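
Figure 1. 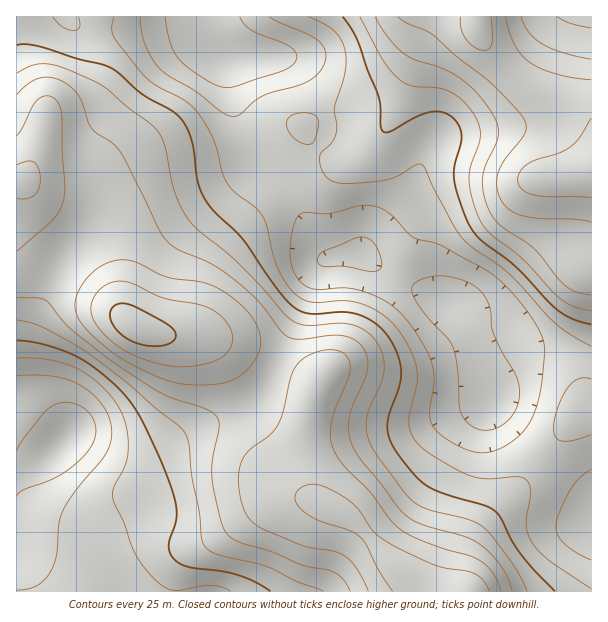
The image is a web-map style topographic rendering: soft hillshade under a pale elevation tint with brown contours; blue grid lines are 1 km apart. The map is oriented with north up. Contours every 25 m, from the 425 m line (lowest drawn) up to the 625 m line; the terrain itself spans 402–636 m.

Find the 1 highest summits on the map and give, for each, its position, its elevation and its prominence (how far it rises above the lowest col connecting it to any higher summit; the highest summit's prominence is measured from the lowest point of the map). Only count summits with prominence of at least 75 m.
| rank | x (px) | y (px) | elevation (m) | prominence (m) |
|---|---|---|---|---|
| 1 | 134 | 326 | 636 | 234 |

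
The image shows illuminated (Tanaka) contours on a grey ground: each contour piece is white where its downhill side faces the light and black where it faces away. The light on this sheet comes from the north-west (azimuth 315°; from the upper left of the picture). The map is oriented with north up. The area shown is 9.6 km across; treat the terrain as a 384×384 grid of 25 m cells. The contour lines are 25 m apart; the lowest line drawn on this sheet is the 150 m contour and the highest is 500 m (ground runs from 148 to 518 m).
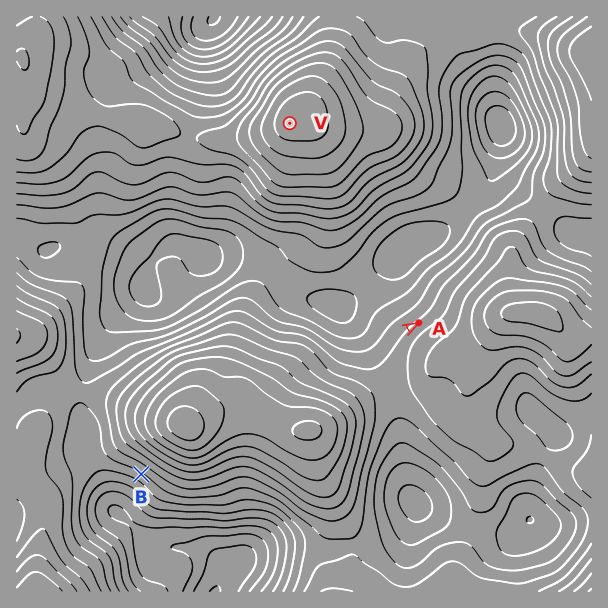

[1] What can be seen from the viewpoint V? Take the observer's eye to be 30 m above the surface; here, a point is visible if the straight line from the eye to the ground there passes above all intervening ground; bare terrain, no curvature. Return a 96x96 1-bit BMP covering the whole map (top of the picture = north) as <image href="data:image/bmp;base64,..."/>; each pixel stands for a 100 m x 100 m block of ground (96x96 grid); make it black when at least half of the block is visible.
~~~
<image width="96" height="96" href="data:image/bmp;base64,Qk2+BAAAAAAAAD4AAAAoAAAAYAAAAGAAAAABAAEAAAAAAIAEAAATCwAAEwsAAAIAAAAAAAAA////AAAAAAD/gAAAAAAAA///////gAAAAAAAA///////AAAAAAAAAf//////AAAAAAAAAf//////AAAAAAAAAP//////AAAAAAAAAP//4H//AAAAAAAAAH//gD//AAAAAAAAAH//AB//AAAAAAAAAD/+AA9/AAAAAAAAAD/8AAc/AAAAAAAAAB/4AAc/AAAAAAAAAA/4AAcfAAAAAAAAAAPwAAcfAAAAAAAAAAH4AAEfAAAAAAAAAAD4AAEfgAAAAAAAAAB4AAE/gAAAAAAAAAAwAD//gAAAAAAAAAAwAD//gAAAAAAAAAAwAH//gAAAAAAAAAA4AH//gAAAAAAAAAAcAP//gAAAAAAAAAAOAP//gAAAAAAAAAAHAP//gAAAAAAAAAAHAAd/wAAAAAAAAAAH/AF/wAAAAAAAAB//8AB/wAAAAAfgAB//4AD/wAAHwB/+AB//AAD/wAA/8D//gD/8AAD/4AH/+f//+H/wAAD/4B///////f/wAAD/8H/////////wAAD////////////4AAB///////////v4AAAH//////////n4AAAD///////////8AAAD///////////8AAAD///////////8AAAH///////////8AAAf///////////+AAD////////////+AAD////////////+AAD////////////+AAD/////////////AAD/////////////gAD/////////////w4D//////////////8D//////////////+D///////////////D///////////////j///////////////z///////////////7///////j/AD///////////8B8AB///////////gAAAA///f//////4AAAAAP/8B//////gAAAAAH/8A/////+AAAAAAD/8Af////+AAAAAAA/+Af////8AAAAAAAf+A////+AAAAAAAAf/A////+AAAAAAAAP/h8f//+BgAAAAAAH//8P//+DgAAAAAAB//8P///HgAAAAAAA//8P///vwAAAAAAAf/8f////wAAAAAAAP/8f/3//wAAAAAAAH/8f/n//wAgAAAAAD/8/////wD/wAAAAD/9/////4D/4AAAAB/9/////4D/4AAAAA/9/////8D/4AAAAAf9//4//+H/wAAAAAf9//4/////wBAAAAf9//9/////wDAAAAf9////////wDgAAAf9////////wDgAAAf9/////+f/gBgAAAf9/////4D/gAgAAA/9/////wB/gAAAAA/8/////wB/AAAAAB/8/////gA+AAAAAB/9/////gAMAAAAAB/9/////AAAAAAAAD/9/////AAAAAAAAD/9////+AAAAAAAAD/9////+AAAAAAAAH//////8AAAAAAAAH//////4AAAAAAAAf//////4AAAAAAAB//9////4AAAAAAAP//8////wAAAAAAAf//8////4AAAAAAAf//8f///4AAAAAAA///8f///4AAAAAAA///8="/>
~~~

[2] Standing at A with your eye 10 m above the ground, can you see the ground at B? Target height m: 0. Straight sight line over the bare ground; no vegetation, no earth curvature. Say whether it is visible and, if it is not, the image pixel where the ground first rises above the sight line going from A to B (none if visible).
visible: false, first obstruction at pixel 337 367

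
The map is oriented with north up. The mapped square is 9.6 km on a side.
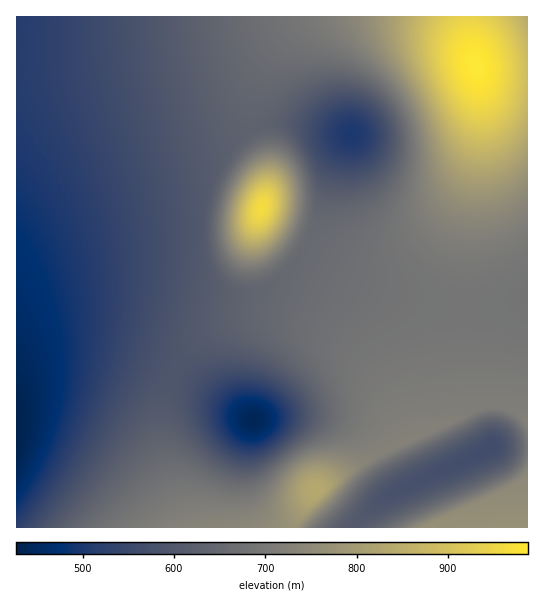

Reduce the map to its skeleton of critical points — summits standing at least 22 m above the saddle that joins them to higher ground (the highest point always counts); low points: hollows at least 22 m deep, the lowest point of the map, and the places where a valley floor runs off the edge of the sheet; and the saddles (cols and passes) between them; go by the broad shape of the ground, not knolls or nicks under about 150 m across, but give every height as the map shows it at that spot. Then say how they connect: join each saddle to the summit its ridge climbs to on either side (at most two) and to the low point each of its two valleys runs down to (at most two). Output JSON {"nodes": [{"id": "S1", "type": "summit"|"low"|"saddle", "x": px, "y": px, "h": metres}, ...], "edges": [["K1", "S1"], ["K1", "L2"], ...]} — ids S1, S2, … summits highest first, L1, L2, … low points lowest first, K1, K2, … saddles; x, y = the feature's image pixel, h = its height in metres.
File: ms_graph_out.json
{"nodes": [
{"id": "S1", "type": "summit", "x": 475, "y": 66, "h": 988},
{"id": "S2", "type": "summit", "x": 261, "y": 209, "h": 964},
{"id": "S3", "type": "summit", "x": 315, "y": 490, "h": 836},
{"id": "S4", "type": "summit", "x": 517, "y": 527, "h": 771},
{"id": "L1", "type": "low", "x": 17, "y": 431, "h": 427},
{"id": "L2", "type": "low", "x": 253, "y": 421, "h": 438},
{"id": "L3", "type": "low", "x": 351, "y": 134, "h": 501},
{"id": "L4", "type": "low", "x": 491, "y": 447, "h": 563},
{"id": "L5", "type": "low", "x": 527, "y": 17, "h": 838},
{"id": "K1", "type": "saddle", "x": 527, "y": 74, "h": 887},
{"id": "K2", "type": "saddle", "x": 391, "y": 449, "h": 726},
{"id": "K3", "type": "saddle", "x": 493, "y": 405, "h": 715},
{"id": "K4", "type": "saddle", "x": 527, "y": 446, "h": 691},
{"id": "K5", "type": "saddle", "x": 466, "y": 307, "h": 690},
{"id": "K6", "type": "saddle", "x": 305, "y": 245, "h": 655},
{"id": "K7", "type": "saddle", "x": 251, "y": 127, "h": 633},
{"id": "K8", "type": "saddle", "x": 174, "y": 373, "h": 592}],
"edges": [["K1", "S1"], ["K1", "L1"], ["K1", "L5"], ["K2", "S3"], ["K2", "L2"], ["K2", "L4"], ["K3", "S3"], ["K3", "L1"], ["K3", "L4"], ["K4", "S3"], ["K4", "S4"], ["K4", "L4"], ["K5", "S1"], ["K5", "S3"], ["K5", "L1"], ["K6", "S1"], ["K6", "S2"], ["K6", "L1"], ["K6", "L3"], ["K7", "S1"], ["K7", "S2"], ["K7", "L1"], ["K7", "L3"], ["K8", "S3"], ["K8", "L1"], ["K8", "L2"]]}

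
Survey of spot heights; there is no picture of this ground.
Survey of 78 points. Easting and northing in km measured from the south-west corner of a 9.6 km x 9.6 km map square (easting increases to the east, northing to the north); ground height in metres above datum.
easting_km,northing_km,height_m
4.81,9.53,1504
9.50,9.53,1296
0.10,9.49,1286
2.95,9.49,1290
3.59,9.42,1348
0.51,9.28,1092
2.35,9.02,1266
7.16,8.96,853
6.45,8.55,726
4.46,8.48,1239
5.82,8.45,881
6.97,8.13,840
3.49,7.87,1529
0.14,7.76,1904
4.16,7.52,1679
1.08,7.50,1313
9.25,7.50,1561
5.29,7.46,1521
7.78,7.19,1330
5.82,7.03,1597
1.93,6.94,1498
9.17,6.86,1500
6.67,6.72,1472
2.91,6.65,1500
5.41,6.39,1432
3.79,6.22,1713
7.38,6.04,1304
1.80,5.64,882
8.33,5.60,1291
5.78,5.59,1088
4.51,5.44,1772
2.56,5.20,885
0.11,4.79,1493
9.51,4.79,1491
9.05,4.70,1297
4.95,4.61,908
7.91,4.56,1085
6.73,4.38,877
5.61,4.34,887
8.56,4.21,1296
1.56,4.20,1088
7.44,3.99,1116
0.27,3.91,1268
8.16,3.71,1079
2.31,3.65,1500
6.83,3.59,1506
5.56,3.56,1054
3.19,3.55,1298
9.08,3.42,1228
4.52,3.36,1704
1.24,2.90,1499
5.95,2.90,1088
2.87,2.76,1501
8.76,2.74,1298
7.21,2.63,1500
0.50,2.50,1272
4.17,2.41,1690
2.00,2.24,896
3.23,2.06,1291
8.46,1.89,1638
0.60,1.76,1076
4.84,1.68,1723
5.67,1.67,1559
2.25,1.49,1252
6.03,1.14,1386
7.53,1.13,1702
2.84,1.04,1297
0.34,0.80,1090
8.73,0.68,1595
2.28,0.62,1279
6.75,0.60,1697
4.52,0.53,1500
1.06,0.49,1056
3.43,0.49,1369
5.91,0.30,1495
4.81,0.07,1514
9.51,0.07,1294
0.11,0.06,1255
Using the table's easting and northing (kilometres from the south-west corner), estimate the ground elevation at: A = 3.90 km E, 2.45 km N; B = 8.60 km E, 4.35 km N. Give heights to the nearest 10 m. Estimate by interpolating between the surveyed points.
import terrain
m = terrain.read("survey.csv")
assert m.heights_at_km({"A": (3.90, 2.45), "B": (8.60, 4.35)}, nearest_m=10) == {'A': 1610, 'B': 1300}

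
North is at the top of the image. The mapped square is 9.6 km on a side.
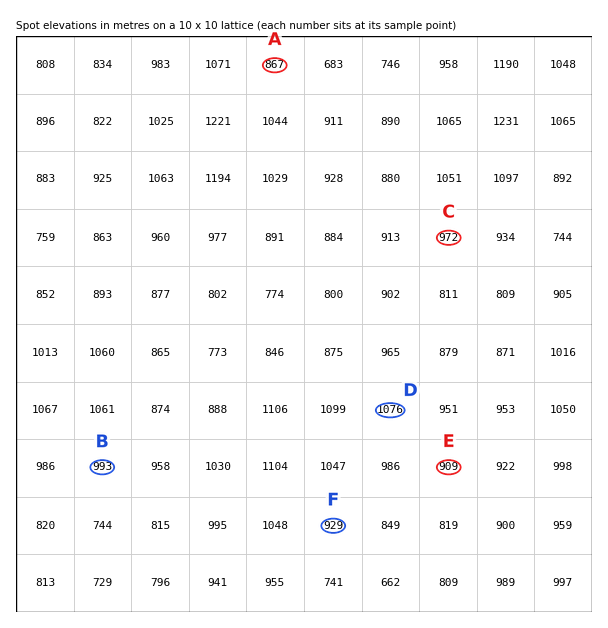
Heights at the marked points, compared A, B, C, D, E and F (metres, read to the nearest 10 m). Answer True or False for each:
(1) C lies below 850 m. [False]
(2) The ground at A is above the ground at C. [False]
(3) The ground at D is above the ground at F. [True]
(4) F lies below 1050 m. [True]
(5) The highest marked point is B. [False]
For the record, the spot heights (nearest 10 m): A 870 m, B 990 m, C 970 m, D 1080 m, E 910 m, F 930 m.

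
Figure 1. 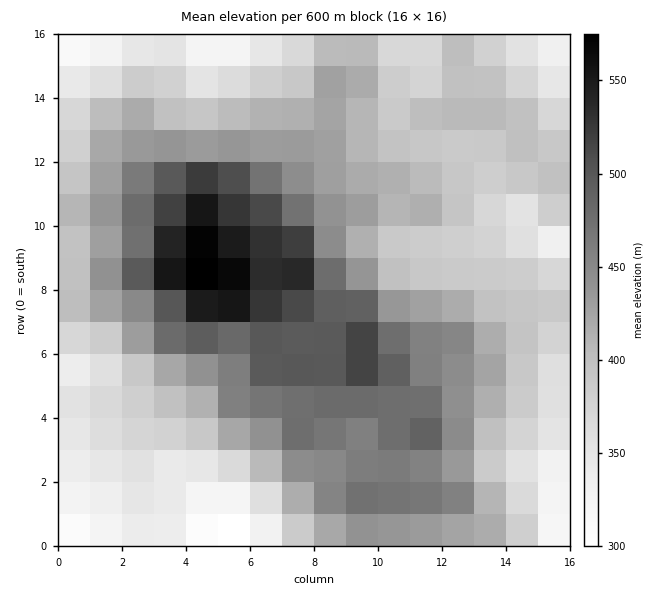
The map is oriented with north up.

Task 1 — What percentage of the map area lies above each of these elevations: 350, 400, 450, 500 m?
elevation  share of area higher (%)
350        87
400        55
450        28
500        10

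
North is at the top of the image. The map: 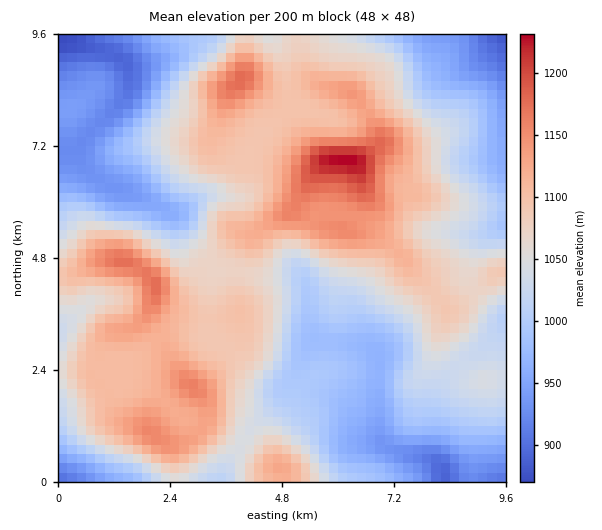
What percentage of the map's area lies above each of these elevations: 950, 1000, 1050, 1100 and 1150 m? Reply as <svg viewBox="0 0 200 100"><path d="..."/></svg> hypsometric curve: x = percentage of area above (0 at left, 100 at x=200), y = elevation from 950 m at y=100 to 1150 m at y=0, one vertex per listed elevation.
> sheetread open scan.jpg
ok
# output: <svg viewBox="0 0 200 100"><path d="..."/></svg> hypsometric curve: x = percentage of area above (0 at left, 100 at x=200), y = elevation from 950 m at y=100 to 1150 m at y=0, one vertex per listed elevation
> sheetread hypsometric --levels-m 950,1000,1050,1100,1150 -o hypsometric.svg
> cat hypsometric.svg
<svg viewBox="0 0 200 100"><path d="M178 100l-34-25-39-25-52-25-41-25"/></svg>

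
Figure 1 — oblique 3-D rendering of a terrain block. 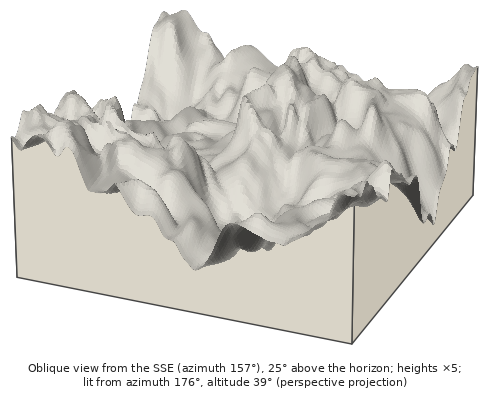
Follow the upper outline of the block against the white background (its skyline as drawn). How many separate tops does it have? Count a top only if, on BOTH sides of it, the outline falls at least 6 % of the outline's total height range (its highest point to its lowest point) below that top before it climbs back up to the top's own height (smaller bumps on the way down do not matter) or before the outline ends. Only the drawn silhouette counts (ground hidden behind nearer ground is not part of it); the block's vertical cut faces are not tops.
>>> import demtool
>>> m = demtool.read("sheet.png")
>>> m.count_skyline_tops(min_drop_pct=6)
6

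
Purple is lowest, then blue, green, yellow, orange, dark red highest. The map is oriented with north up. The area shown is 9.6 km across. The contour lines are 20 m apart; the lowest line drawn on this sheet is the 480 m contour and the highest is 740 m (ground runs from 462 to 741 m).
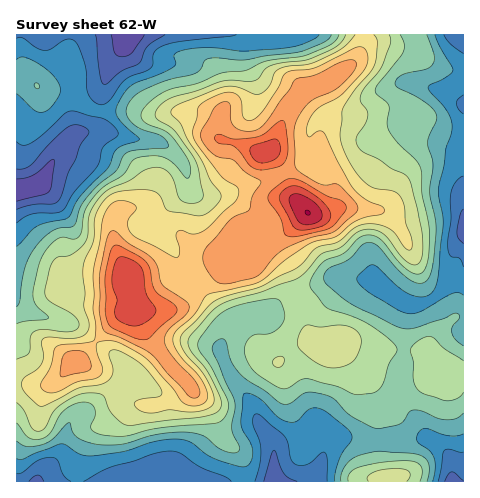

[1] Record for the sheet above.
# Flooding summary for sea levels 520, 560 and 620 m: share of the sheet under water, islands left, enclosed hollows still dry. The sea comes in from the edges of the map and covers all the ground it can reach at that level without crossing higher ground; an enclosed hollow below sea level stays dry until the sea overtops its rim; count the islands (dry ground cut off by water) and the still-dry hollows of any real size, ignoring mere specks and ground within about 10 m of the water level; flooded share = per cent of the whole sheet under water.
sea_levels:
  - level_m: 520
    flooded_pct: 10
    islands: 0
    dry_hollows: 0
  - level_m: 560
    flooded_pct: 34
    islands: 0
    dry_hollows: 0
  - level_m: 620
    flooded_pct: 72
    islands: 0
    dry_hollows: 0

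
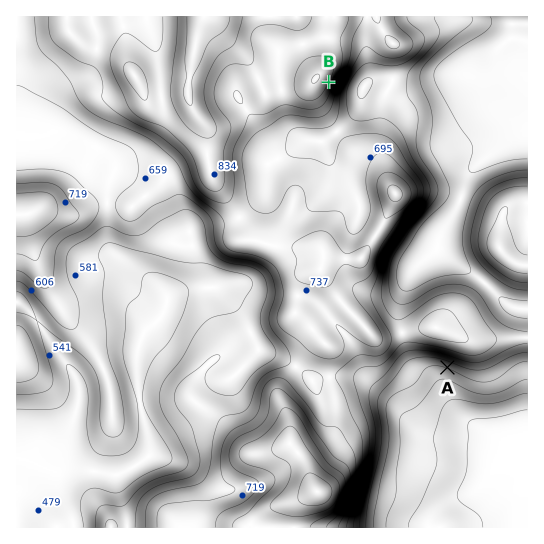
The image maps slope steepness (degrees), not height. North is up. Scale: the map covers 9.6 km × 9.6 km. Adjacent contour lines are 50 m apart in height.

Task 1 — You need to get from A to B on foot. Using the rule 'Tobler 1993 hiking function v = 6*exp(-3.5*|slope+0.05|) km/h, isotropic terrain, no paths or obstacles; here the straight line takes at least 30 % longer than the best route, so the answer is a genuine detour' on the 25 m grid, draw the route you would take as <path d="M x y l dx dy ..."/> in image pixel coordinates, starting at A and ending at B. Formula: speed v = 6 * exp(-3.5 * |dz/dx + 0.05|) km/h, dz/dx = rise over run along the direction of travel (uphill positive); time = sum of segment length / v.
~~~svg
<path d="M447 367l-9-9-27-13-8-8-4-8-10-11-12-24 0-56-3-5 0-24-19-38-10-10-7-14 0-10-9-19 0-36"/>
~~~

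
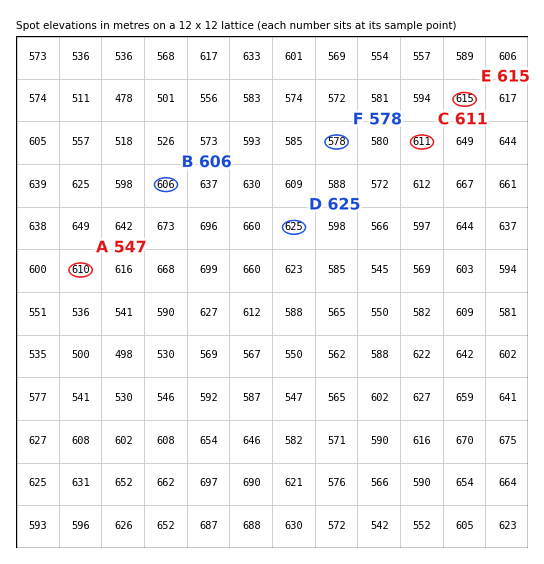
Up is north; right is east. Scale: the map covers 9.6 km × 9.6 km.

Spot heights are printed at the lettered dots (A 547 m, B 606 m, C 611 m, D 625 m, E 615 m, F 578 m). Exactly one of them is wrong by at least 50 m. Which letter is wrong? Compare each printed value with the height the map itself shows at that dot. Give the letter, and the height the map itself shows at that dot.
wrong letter A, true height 610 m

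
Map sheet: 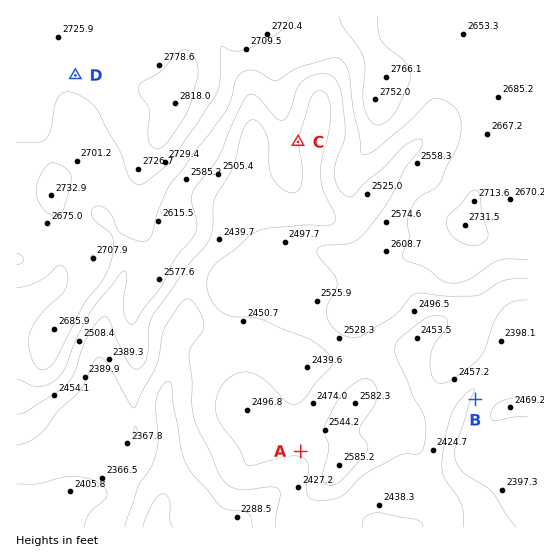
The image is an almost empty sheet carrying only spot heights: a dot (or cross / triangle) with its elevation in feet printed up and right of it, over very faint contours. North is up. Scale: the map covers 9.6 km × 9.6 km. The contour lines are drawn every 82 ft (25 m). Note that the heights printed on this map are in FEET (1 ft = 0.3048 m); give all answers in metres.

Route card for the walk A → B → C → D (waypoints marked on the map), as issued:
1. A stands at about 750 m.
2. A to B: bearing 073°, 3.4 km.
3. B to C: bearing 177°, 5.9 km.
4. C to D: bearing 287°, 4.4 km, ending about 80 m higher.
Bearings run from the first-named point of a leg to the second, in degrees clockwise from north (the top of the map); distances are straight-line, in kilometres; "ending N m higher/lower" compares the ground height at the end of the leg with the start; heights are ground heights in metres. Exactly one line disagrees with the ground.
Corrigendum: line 3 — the bearing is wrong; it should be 325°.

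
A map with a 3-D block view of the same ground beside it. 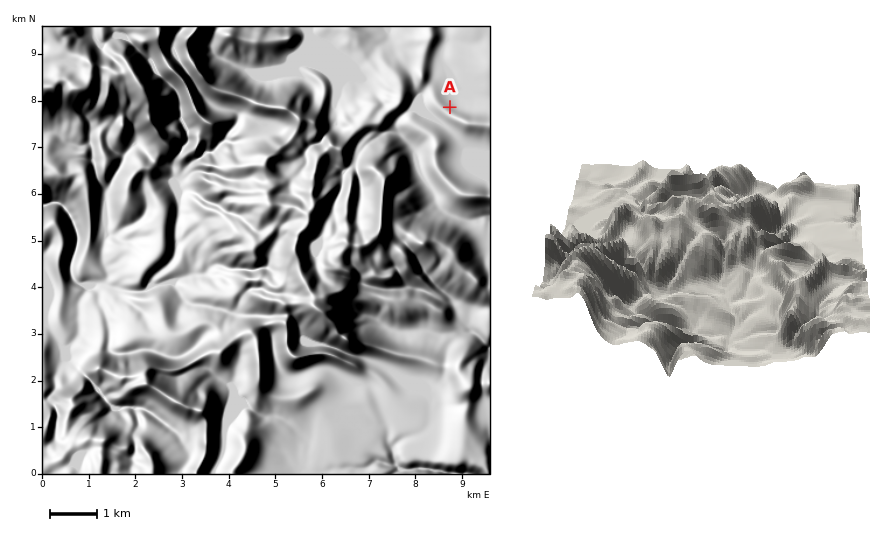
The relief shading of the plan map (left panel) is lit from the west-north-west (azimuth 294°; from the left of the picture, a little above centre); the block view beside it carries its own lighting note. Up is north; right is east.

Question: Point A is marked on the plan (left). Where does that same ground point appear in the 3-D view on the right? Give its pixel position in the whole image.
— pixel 629 178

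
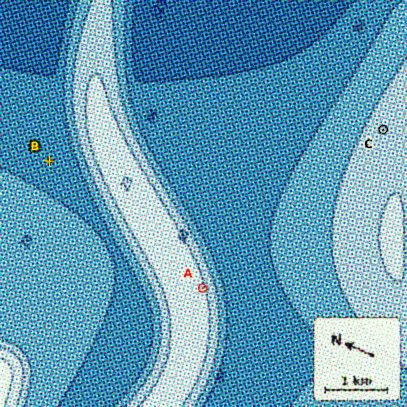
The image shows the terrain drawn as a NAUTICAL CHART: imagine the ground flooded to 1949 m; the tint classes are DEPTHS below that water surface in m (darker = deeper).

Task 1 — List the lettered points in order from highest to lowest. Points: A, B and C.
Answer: A C B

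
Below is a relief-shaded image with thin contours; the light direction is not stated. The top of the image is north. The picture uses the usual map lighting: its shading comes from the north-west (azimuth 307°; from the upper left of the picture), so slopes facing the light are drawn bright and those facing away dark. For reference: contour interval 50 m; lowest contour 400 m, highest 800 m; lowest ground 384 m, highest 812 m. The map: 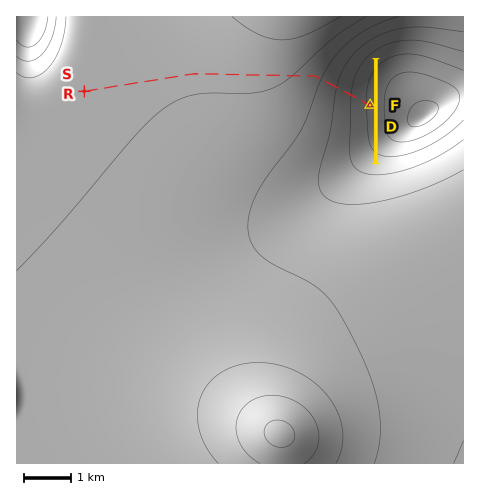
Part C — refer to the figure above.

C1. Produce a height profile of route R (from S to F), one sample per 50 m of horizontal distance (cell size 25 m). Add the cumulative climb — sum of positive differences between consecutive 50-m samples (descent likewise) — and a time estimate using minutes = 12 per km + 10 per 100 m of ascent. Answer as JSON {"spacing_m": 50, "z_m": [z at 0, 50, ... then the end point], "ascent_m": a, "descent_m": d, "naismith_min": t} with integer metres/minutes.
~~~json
{"spacing_m": 50, "z_m": [716, 715, 715, 715, 714, 714, 714, 713, 713, 713, 712, 712, 712, 711, 711, 711, 710, 710, 710, 709, 709, 709, 709, 708, 708, 708, 708, 707, 707, 707, 707, 707, 706, 706, 706, 706, 706, 706, 706, 706, 706, 706, 706, 706, 706, 706, 706, 706, 706, 706, 706, 706, 707, 707, 707, 707, 707, 708, 708, 708, 708, 709, 709, 709, 709, 710, 710, 710, 711, 711, 711, 711, 712, 712, 712, 712, 712, 712, 712, 712, 711, 711, 710, 709, 709, 708, 706, 705, 703, 702, 700, 697, 695, 692, 689, 686, 682, 678, 674, 669, 664, 659, 653, 647, 640, 634, 627, 621, 614, 607, 600, 593, 585, 578, 571, 564, 557, 550, 543, 536, 529, 522, 516, 509, 503, 496, 490, 489], "ascent_m": 6, "descent_m": 233, "naismith_min": 76}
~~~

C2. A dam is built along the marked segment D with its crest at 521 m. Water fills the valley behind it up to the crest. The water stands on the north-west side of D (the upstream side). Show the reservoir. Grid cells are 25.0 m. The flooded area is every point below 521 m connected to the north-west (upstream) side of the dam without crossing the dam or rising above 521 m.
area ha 54.1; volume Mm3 9.98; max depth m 43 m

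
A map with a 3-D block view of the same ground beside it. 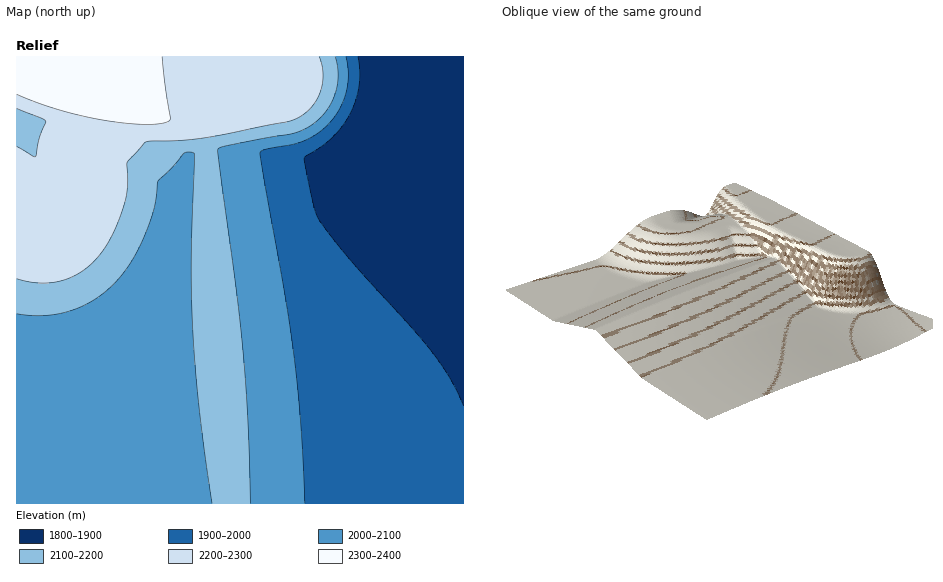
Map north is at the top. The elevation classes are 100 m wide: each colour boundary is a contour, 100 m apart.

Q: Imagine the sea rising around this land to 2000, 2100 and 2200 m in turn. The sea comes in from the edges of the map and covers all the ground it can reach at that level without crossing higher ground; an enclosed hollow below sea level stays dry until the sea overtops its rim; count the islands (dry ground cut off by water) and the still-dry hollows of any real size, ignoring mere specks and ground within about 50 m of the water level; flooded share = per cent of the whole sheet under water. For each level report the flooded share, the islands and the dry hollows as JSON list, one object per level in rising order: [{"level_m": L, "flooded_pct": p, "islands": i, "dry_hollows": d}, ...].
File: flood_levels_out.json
[{"level_m": 2000, "flooded_pct": 37, "islands": 0, "dry_hollows": 0}, {"level_m": 2100, "flooded_pct": 69, "islands": 0, "dry_hollows": 0}, {"level_m": 2200, "flooded_pct": 82, "islands": 0, "dry_hollows": 0}]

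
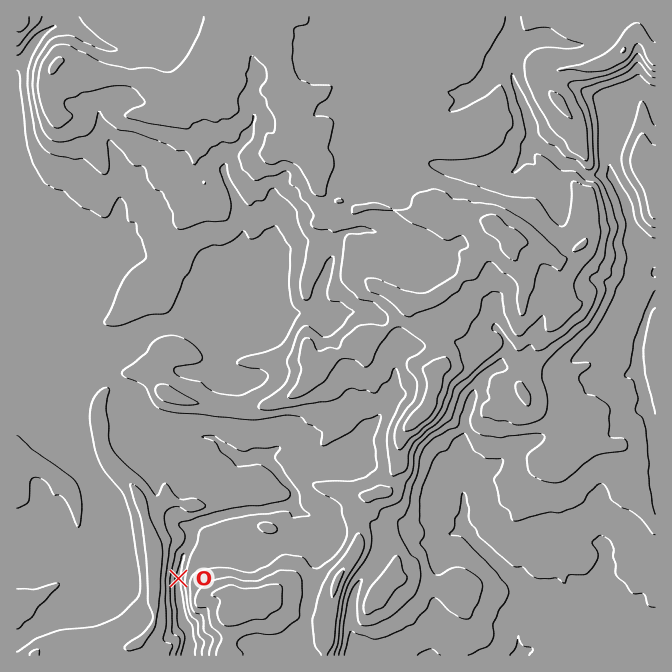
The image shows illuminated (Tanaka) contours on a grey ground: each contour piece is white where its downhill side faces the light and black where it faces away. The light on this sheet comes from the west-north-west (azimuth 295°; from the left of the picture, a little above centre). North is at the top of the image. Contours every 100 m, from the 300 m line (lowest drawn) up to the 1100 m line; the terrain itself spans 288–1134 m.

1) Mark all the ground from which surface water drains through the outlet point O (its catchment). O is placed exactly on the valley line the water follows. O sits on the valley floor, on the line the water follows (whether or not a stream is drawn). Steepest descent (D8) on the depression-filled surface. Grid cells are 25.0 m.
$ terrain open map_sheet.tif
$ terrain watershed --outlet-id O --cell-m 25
12.954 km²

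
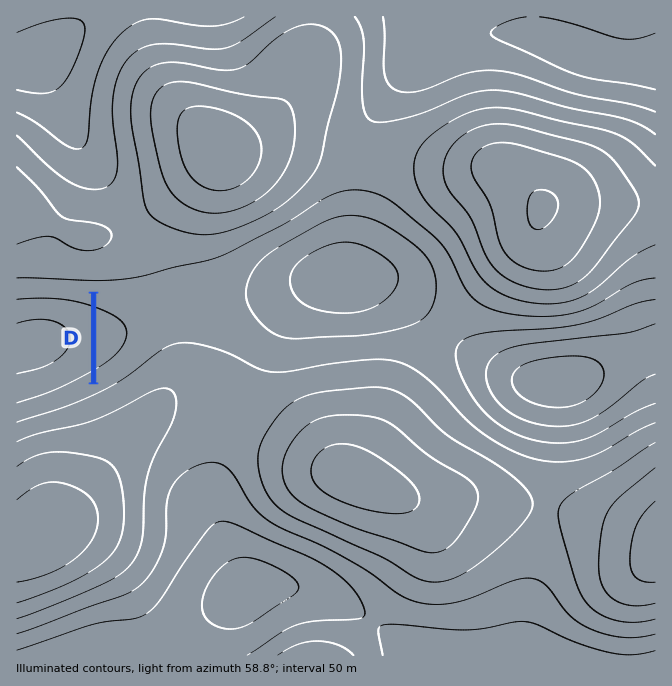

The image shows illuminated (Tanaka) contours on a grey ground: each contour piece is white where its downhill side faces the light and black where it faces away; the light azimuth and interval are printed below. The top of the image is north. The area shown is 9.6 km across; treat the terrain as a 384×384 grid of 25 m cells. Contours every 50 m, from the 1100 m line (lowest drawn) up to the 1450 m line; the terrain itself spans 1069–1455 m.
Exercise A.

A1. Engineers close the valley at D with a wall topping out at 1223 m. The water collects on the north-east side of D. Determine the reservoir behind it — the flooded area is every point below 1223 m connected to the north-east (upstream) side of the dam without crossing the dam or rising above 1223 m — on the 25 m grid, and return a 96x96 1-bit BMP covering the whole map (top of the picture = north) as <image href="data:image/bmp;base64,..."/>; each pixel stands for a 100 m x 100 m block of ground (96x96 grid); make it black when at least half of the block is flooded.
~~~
<image width="96" height="96" href="data:image/bmp;base64,Qk2+BAAAAAAAAD4AAAAoAAAAYAAAAGAAAAABAAEAAAAAAIAEAAATCwAAEwsAAAIAAAAAAAAA////AAAAAAAAAAAAAAAAAAAAAAAAAAAAAAAAAAAAAAAAAAAAAAAAAAAAAAAAAAAAAAAAAAAAAAAAAAAAAAAAAAAAAAAAAAAAAAAAAAAAAAAAAAAAAAAAAAAAAAAAAAAAAAAAAAAAAAAAAAAAAAAAAAAAAAAAAAAAAAAAAAAAAAAAAAAAAAAAAAAAAAAAAAAAAAAAAAAAAAAAAAAAAAAAAAAAAAAAAAAAAAAAAAAAAAAAAAAAAAAAAAAAAAAAAAAAAAAAAAAAAAAAAAAAAAAAAAAAAAAAAAAAAAAAAAAAAAAAAAAAAAAAAAAAAAAAAAAAAAAAAAAAAAAAAAAAAAAAAAAAAAAAAAAAAAAAAAAAAAAAAAAAAAAAAAAAAAAAAAAAAAAAAAAAAAAAAAAAAAAAAAAAAAAAAAAAAAAAAAAAAAAAAAAAAAAAAAAAAAAAAAAAAAAAAAAAAAAAAAAAAAAAAAAAAAAAAAAAAAAAAAAAAAAAAAAAAAAAAAAAAAAAAAAAAAAAAAAAAAAAAAAAAAAAAAAAAAAAAAAAAAAAAAAAAAAAAAAAAAAAAAAAAAAAAAAAAAAAAAAAAAAAAAAAAAAAAAAAAAAAAAAAAAAAAAAAAAAAAAAAAAAAAAAAAAAAAAAAAAAAAAAAAAAAAAAAAAAAAAAAAAAACAAAAAAAAAAAAAAADAAAAAAAAAAAAAAADwAAAAAAAAAAAAAAD4AAAAAAAAAAAAAAD8AAAAAAAAAAAAAAD+AAAAAAAAAAAAAAD/AAAAAAAAAAAAAAD/AAAAAAAAAAAAAAD/gAAAAAAAAAAAAAD/gAAAAAAAAAAAAAD/gAAAAAAAAAAAAAD/AAAAAAAAAAAAAAD4AAAAAAAAAAAAAAAAAAAAAAAAAAAAAAAAAAAAAAAAAAAAAAAAAAAAAAAAAAAAAAAAAAAAAAAAAAAAAAAAAAAAAAAAAAAAAAAAAAAAAAAAAAAAAAAAAAAAAAAAAAAAAAAAAAAAAAAAAAAAAAAAAAAAAAAAAAAAAAAAAAAAAAAAAAAAAAAAAAAAAAAAAAAAAAAAAAAAAAAAAAAAAAAAAAAAAAAAAAAAAAAAAAAAAAAAAAAAAAAAAAAAAAAAAAAAAAAAAAAAAAAAAAAAAAAAAAAAAAAAAAAAAAAAAAAAAAAAAAAAAAAAAAAAAAAAAAAAAAAAAAAAAAAAAAAAAAAAAAAAAAAAAAAAAAAAAAAAAAAAAAAAAAAAAAAAAAAAAAAAAAAAAAAAAAAAAAAAAAAAAAAAAAAAAAAAAAAAAAAAAAAAAAAAAAAAAAAAAAAAAAAAAAAAAAAAAAAAAAAAAAAAAAAAAAAAAAAAAAAAAAAAAAAAAAAAAAAAAAAAAAAAAAAAAAAAAAAAAAAAAAAAAAAAAAAAAAAAAAAAAAAAAAAAAAAAAAAAAAAAAAAAAAAAAAAAAAAAAAAAAAAAAAAAAAAAAAAAAAAAAAAAAAAAAAAAAAAAAAAAAAAAAAAAAAAAAAAAAAAAAAAAAAAAAAAAAAAAAAAAAAAAAAAAAAAAAAAAAAAAAAAAA="/>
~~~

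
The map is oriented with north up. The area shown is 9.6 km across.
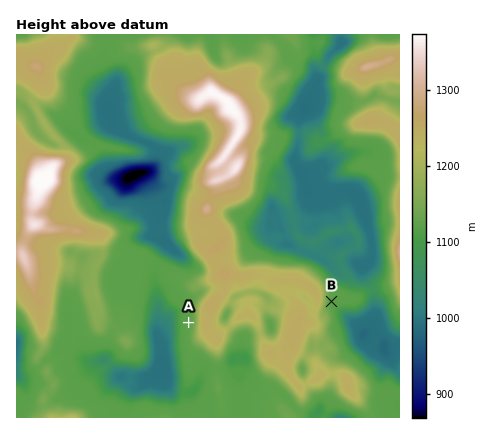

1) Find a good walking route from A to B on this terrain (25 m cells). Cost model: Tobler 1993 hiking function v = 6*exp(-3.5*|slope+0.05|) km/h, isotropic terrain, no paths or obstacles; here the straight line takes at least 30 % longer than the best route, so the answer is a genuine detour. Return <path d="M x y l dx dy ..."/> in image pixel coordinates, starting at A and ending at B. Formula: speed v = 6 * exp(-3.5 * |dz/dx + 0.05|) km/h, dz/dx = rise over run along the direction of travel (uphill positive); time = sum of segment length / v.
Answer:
<path d="M188 322l4-2 6-14 6-6 4-4 26-12 10 0 24-12 2-2 30 0 18 10 6 4 8 18"/>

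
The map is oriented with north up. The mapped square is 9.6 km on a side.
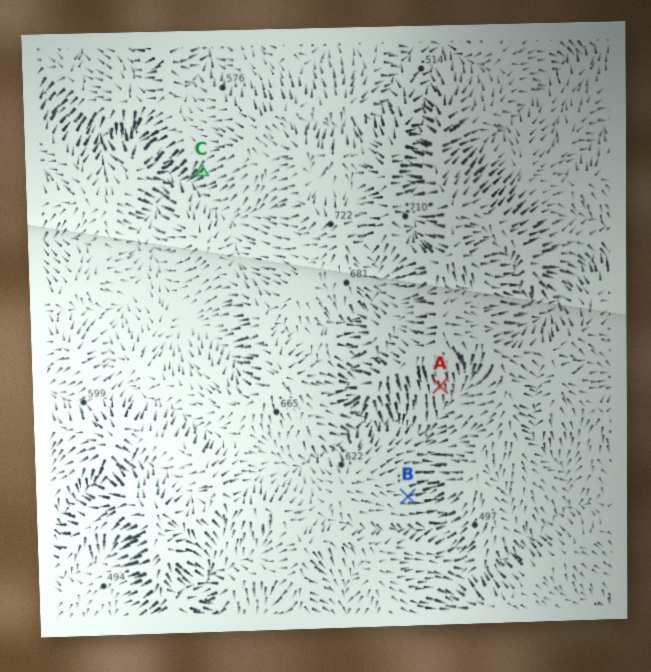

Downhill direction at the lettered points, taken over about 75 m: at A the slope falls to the S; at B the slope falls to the E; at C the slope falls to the SW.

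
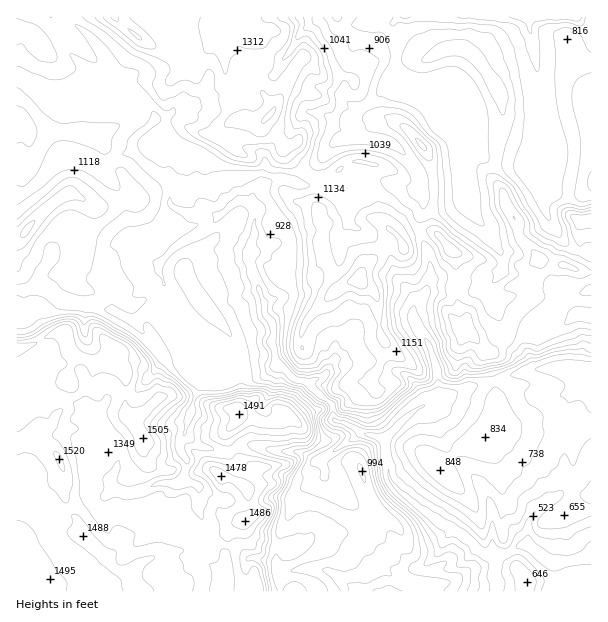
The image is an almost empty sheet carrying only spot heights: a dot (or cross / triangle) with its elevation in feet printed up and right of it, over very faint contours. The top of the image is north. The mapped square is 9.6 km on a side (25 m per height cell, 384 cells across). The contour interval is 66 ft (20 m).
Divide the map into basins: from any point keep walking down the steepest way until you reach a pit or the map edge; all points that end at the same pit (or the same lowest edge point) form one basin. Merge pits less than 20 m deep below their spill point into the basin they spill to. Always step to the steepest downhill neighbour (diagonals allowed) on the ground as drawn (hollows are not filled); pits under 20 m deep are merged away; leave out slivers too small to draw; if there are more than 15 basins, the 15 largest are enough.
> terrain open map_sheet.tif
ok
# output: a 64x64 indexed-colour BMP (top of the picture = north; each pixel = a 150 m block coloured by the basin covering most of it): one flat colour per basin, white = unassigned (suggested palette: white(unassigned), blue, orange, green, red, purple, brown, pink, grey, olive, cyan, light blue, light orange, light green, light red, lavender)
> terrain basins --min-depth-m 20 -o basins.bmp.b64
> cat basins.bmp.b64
<image width="64" height="64" href="data:image/bmp;base64,Qk12CAAAAAAAAHYAAAAoAAAAQAAAAEAAAAABAAQAAAAAAAAIAAATCwAAEwsAABAAAAAAAAAA////ALR3HwAOf/8ALKAsACgn1gC9Z5QAS1aMAMJ34wB/f38AIr28AM++FwDox64AeLv/AIrfmACWmP8A1bDFABEREREREREREREREzMzMzMzMzMzMzMRERERERERERERERERERERERERERETMzMzMzMzMzMzERERERERERERERERERERERERERERERMzMzMzMzMzMzEREREREREREREREREREREREREREREREzMzMzMzMzMzERERERERERERERERERERERERERERERETMzMzMzMzMzEREREREREREREREREREREREREREREREREzMxERMzMzERERERERERERERERERERERERERERERERETMRERETMxERERERERERERERERERERERERERERERERERMRERERERERERERERERERERERERERERERERERERERERERERERERERERERERERERERERERERERERERERERERERERERERERERERERERERERERERERERERERERERERERERERERERERERERERERERERERERERERERERERERERERERERERERERERERERERERERERERERERERERERERERERERERERERERERERERERERERERERERERERERERERERERERERERERERERERERERERERERERERERERERERERERERERERERERERERERERERERERERERERERERERERERERERERERERERERERERERERERERERERERERERERERERERERERERERERERERERERERERERERERERERERERERERERERERERERERERERERERERERERERERERERERERERERERERERERERERERERERERERERERERERERERERERERERERERERERERERERERERERERERERERERERERERERERERERERERERERERERERERERERERERERERERERERERERERERERERERERERERERERERERERERERERERERERERERERERERERERERERERERERERERERERERERERERERERERERERERERERERERERERERERERERERERERERERERERERERERERERERERERERERERERERERERERERERERERERERERERERERERERERERERERERERERERERERERERERERERERERERERERERERERERERERERERERERERERERERERERERERERERERERERERERERERERERERERERERERERERIhERERERERERERERERERERERERERERERERERERERERIiERERERERERERERERERERERERERERERERERERERERIiIhEREREREREREREREREREREREREREREREREREREREiIiEREREREREREREREREREREREREREREREREREREREiIiIhERERERERERERERERERERERERERERERERERERESIiIiIRERERERERERERERERERERERERERERERERERERIiIiIhEREREREREREREREREREREREREREREREREREREiIiIiERERERERERERERERERERERERERERERERERERESIiIiIhERERERERERERERERERERERERERERERERERERIiIiIiESIiEREREREREREREREREREREREREREREREREiIiIiIiIiIREREREREREREREREREREREREREREREREiIiIiIiIiIhERERERERERERERERERERERERERESIREiIiIiIiIiIiERERERERERERERERERERERERERESIiIiIiIiIiIiIiIRERERERERERERERERERERERERESIiIiIiIiIiIiIiRBERERERERERERERERERERERERERIiIiIiIiIiIiIiREEREREREREREREREREREREREREREiIiIiIiIiIiIiJEQREREREREREREREREREREREREREiIiIiIiIiIiIiIkRBERERERERERERERERERERERERESIiIiIiIiIiIiIiJEERERERERERERERERERERESIhERIiIiIiIiIiIiIiIkQRERERERERERERERERERESIiIhEiIiIiIiIiIiIiIiRBERERERERERERERERERESIiIiIiIiIiIiIiIiIiIiJEERERERERERERERERERERIiIiIiIiIiIiIiIiIiIiIkQRERERERERERERERERERIiIiIiIiIiIiIiIiIiIiIiRBERERERERERERERERERIiIiIiIiIiIiIiIiIiIiIiJEEREREREREREREREREREiIiIiIiIiIiIiIiIiIiIiJEQRERERERERERERERERERIiIiIiIiIiIiIiIiIiIiIkRBERERERERERERERERERIiIiIiIiIiIiIiIiIiIiIiREERERERERERERERERERIiIiIiIiIiIiIiIiIiIiIiJEQREREREREREREREREREiIiIiIiIiIiIiIiIiIiIiIkRBEREREREREREREREREiIiIiIiIiIiIiIiIiIiIiIiREEREREREREREREREREiIiIiIiIiIiIiIiIiIiIiIiIkQREREREREREREREREiIiIiIiIiIiIiIiIiIiIiIiIiIhEREREREREREREREiIiIiIiIiIiIiIiIiIiIiIiIiIiERERERERERERERESIiIiIiIiIiIiIiIiIiIiIiIiIiIRERERERERERERERIiIiIiIiIiIiIiIiIiIiIiIiIiIhEREREREREREREREiIiIiIiIiIiIiIiIiIiIiIiIiIi"/>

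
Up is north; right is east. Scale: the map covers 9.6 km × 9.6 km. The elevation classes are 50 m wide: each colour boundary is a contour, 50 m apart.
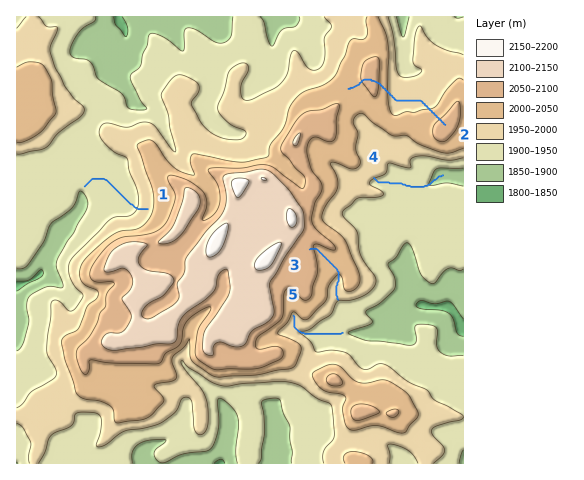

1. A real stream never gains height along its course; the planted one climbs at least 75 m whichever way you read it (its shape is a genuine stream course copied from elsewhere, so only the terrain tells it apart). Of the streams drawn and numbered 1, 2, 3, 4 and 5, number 2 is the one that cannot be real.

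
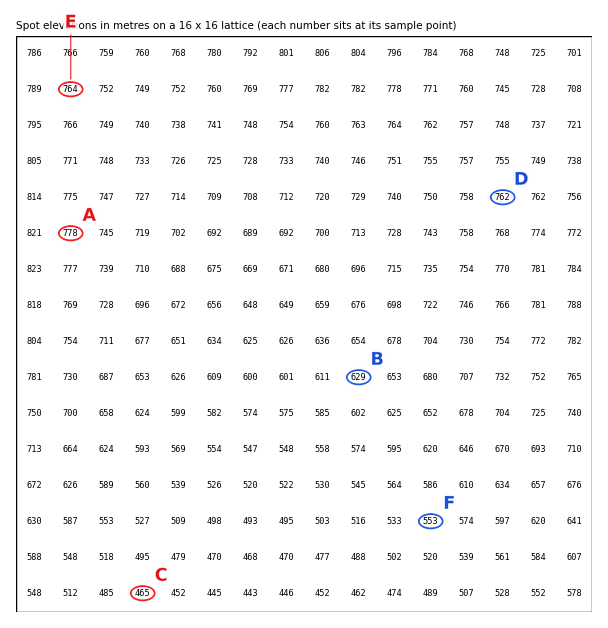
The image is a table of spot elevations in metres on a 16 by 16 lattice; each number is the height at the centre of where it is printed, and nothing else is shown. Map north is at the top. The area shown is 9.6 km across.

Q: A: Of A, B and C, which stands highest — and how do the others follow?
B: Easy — A B C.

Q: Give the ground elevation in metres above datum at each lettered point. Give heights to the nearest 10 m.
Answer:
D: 760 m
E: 760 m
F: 550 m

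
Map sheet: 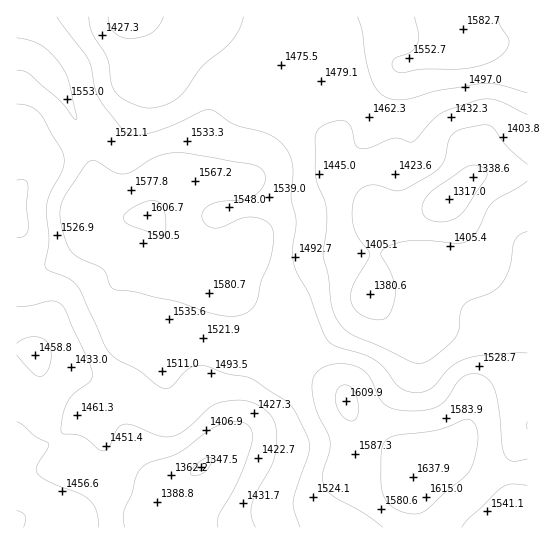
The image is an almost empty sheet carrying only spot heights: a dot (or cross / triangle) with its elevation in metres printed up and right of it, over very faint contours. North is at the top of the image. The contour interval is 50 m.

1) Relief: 1320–1640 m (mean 1490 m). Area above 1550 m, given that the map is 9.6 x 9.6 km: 19.6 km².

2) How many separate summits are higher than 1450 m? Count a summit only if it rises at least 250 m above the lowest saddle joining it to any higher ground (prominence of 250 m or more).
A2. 1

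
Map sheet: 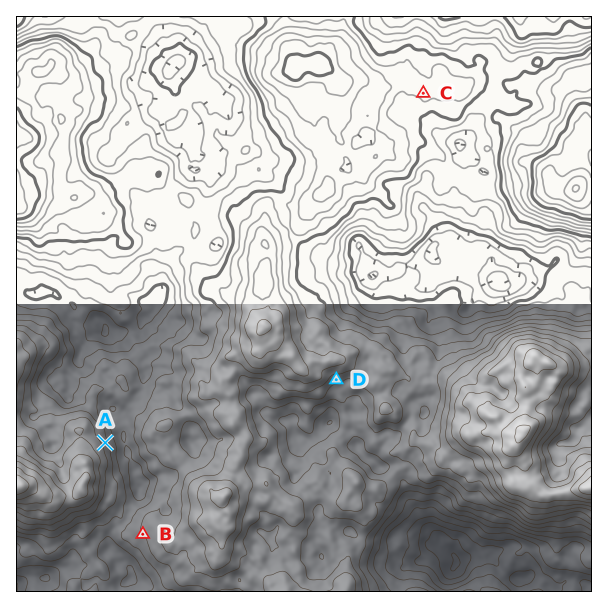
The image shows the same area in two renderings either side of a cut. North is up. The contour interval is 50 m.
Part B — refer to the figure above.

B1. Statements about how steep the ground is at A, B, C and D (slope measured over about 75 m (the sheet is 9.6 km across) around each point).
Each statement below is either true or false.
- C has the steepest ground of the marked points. false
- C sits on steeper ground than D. false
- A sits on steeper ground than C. true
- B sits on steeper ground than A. false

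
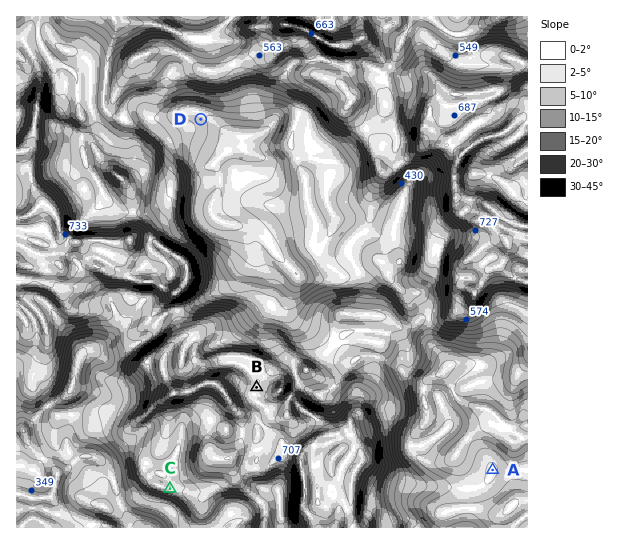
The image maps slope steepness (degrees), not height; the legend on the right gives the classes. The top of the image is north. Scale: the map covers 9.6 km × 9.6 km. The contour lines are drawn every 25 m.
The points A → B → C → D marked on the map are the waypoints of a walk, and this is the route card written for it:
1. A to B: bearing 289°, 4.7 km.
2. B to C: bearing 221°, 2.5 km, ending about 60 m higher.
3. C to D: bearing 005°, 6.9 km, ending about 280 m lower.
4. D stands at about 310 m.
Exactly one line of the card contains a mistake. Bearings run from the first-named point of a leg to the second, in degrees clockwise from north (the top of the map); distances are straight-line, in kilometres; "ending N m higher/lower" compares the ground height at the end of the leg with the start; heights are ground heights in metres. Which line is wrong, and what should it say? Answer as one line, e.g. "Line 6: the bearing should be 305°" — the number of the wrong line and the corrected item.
Line 2: it should read "ending about 60 m lower".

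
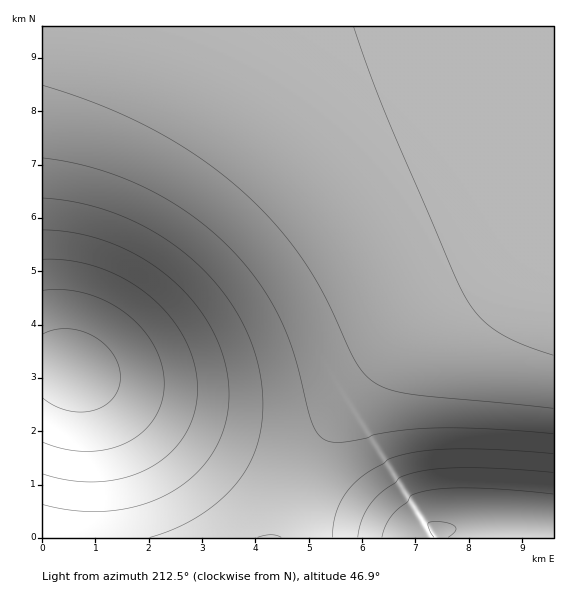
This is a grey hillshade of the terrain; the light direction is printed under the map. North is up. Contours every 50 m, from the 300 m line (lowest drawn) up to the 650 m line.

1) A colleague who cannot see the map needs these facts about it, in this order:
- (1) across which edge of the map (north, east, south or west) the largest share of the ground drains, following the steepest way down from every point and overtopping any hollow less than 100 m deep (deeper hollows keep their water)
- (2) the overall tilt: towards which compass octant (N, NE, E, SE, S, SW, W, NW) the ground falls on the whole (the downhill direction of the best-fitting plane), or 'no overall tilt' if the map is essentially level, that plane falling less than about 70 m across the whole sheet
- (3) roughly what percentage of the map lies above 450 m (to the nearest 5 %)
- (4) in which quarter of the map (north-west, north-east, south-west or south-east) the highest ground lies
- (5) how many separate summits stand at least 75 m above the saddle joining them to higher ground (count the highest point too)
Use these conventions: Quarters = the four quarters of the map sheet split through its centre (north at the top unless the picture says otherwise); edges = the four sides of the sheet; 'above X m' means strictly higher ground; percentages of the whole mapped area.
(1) Drainage is mainly to the east: more ground falls towards that edge than towards any other.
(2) The general tilt is down to the north-east (the land rises towards the south-west).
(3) Ground above 450 m makes up about 30 % of the sheet.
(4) The highest point lies in the south-west quarter of the map.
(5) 2 summits rise at least 75 m above their surroundings.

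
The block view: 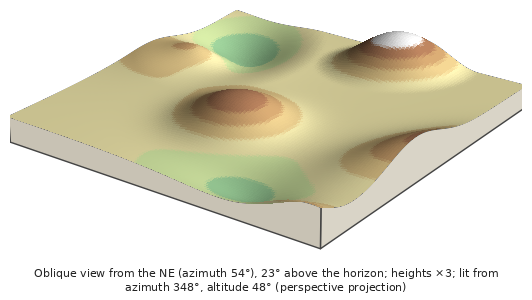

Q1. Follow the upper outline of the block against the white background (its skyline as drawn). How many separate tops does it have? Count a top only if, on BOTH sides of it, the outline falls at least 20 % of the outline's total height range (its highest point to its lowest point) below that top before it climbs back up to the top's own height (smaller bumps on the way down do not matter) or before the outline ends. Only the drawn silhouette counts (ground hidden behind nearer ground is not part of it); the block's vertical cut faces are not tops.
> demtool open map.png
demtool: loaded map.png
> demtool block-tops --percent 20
1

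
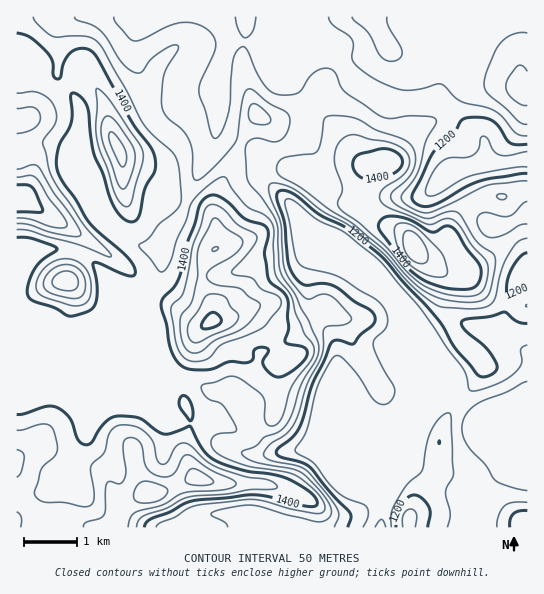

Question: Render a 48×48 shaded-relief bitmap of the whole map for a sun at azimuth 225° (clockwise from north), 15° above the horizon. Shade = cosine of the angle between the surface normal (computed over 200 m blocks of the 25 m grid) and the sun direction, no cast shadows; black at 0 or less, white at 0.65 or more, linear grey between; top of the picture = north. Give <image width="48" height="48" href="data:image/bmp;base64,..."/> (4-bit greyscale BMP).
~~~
<image width="48" height="48" href="data:image/bmp;base64,Qk32BAAAAAAAAHYAAAAoAAAAMAAAADAAAAABAAQAAAAAAIAEAAATCwAAEwsAABAAAAAAAAAAAAAAABEREQAiIiIAMzMzAERERABVVVUAZmZmAHd3dwCIiIgAmZmZAKqqqgC7u7sAzMzMAN3d3QDu7u4A////AERndkRmRYmXZVVWZnmrlTM1mnQ0VVZ4dkRWVEaHaJmHd4iIibzLcQI0iXM0RVZ3VERURFiGeqh4q8u7zdylAAE0Z2MzRVZlMlVVVXmGeFRYvLqZqoUgAARVZ2REVmZUQ1VVZolmdSFIlkIiIQAAAEZmZmVWZVVFVVVWZndmdSJXQAAAAAAABGZmZmZ3VURFZkVWVmZndTRmEAABEAAANmZmZmeHVDRWZkVVRFaIZCNUABRWVEQ0VmZmZmeHQzVmZkRUNFeHQhJDI1d2V4ZUVmZmZmeGMkZmZkRDNFZkIBNVVWZUaXUzVmZmZmZ1M1ZmZkRDNFZTIkZ3VFVFiGMiRmZndmZlRFZmZlVURWZVVWZ3Q0RGiGMRRmaJhmZmVmd3ZmZVVmZmZmZ1NFVomGQhNWeZZVZmZniHdmZlZmZmZmZlVneJmHUyNXiXRFVmZ5mHdmZmZmZmZmZomYiZiIZTNYmVNFVmerl2ZmZmZmZmZmaLuXeHd3ZTJIl0NWZmnLdEVWZmZmZmZme9uGd3Z2UxBIhTRmZozIMzVWZmZmZmZmi8qHiId2QgBYdVZmZ6yDJFZ2ZmdmZmZmi7mIh3dlQQJ4dmVVaclUVniGZniHZmZmm5d2VVVVMBV2VENFi7hniImnebuoVWZnmXd1M0RUACZTIiJHvcqrqHiYrNylNWZndnh0IjMwACQxESNr/93LhUZprMphFGd1VohiIiIQACMRE0Wv/9uoUiVYiXUQFphUV4lkRDIQADIiNFn//ah2ISVXdkEAWpQ0Z5mHZlQQAkREVp7/6VVjACVWZkM3lzE1Z5qYdlQgA1VVae//pDVAADVXiaqpUQNWZ5mGVEMQA1Vnr//7QCUQAkVrzduCAEd2ZoiGMhIAA1eM//ymACMAFFZ93aUABZl1ZniGIAEABIvv/ZdQACEARmZrpzAASLlVZniEAAEACN/+t1MAABEUaIdWUgACasdFZmdiASEAbf25dUEAAjNFeHZSEAAUi8Y1ZUVDIjIW39h3d1REM0REVURREAA2nLU1VDRUQzNa23Z4mHd1RFVUMhIyEAJXvbU0QzNVVER5hkWJiHhjI1ZlQzMlMiRozaMiMzNFVUV3VEaIdmYwA1d3ZmZWVDRpzXEAIzNFZlZ3VVeHVDIAFGd2Z5mYdVVpyzAAIzNFZ3iHVWd2QxABNWZlaKu3ZVVptwABNDRGeJmFVXdlMhI0VVVWiru1RERZpQATRERWeJhDNWZUMiRVVVVom8ujMzNZkwAkVEVWeIQRNWVEM0VmVVaJq7qUMzR5cgE1VVVmaGITRWVERWZ3ZniImqh1REaIUQJFVVVmZ1I1ZmVVVniHd3d3iIdmVFeGMQJWZVVmZ1RWZmZVZ4iHdmd3d3ZlVFZkIBNWZlZmZlVmZmZmeIh2ZmZmd3ZkQ0VTEBRWZVVWZlZmZmZmeIdlVVZmZ3ZUMjQyECRVVVVVZmZmZmZmiYZUVWZmZmVTMjQyEkVmVURVZmZmZmZomYVEVWZmZmVTIjMzI1ZmZURWZmZmZmZ5qWRFVmZmZmVQ=="/>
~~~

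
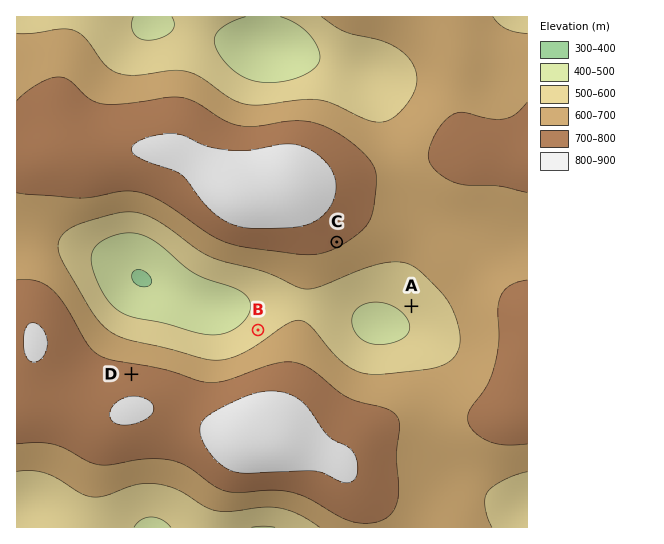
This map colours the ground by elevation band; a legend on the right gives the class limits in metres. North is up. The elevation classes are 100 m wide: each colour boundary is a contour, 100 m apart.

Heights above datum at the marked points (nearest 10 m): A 530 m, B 560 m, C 720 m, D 740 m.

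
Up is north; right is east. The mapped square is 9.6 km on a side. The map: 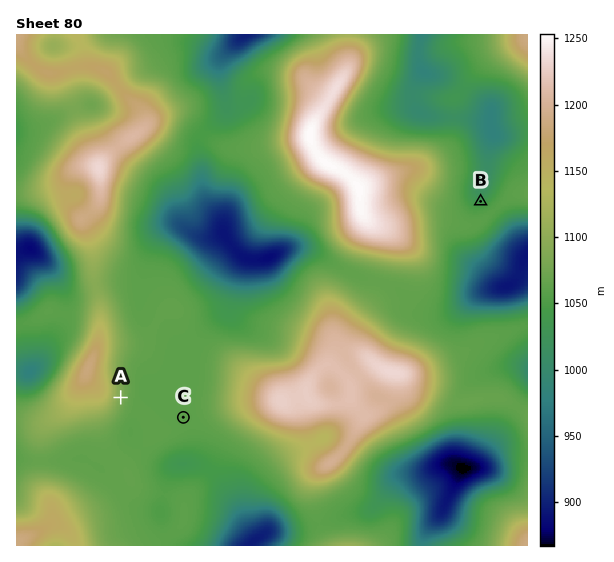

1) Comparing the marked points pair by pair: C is higher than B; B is lower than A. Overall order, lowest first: B C A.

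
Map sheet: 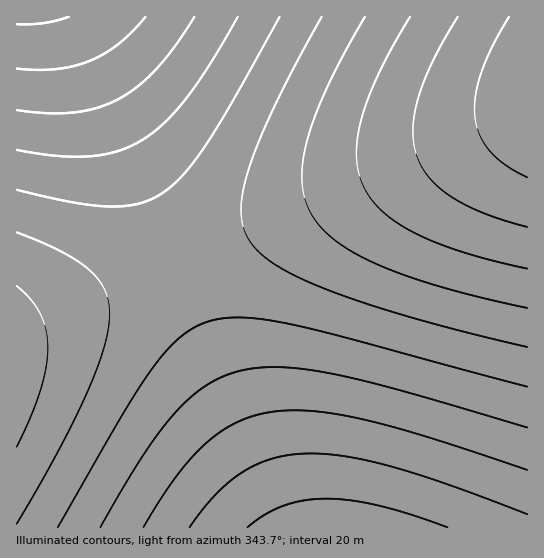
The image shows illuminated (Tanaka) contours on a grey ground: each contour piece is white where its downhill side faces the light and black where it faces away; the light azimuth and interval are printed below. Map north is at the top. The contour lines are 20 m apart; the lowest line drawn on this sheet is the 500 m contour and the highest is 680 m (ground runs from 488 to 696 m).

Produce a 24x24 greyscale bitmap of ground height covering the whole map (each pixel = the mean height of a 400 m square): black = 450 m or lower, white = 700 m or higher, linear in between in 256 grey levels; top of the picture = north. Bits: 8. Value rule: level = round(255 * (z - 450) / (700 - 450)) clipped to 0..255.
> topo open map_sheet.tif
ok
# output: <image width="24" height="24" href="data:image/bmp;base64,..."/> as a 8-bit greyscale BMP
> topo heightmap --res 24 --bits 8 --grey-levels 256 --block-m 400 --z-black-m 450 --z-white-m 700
<image width="24" height="24" href="data:image/bmp;base64,Qk12BgAAAAAAADYEAAAoAAAAGAAAABgAAAABAAgAAAAAAEACAAATCwAAEwsAAAABAAAAAAAAAAAAAAEBAQACAgIAAwMDAAQEBAAFBQUABgYGAAcHBwAICAgACQkJAAoKCgALCwsADAwMAA0NDQAODg4ADw8PABAQEAAREREAEhISABMTEwAUFBQAFRUVABYWFgAXFxcAGBgYABkZGQAaGhoAGxsbABwcHAAdHR0AHh4eAB8fHwAgICAAISEhACIiIgAjIyMAJCQkACUlJQAmJiYAJycnACgoKAApKSkAKioqACsrKwAsLCwALS0tAC4uLgAvLy8AMDAwADExMQAyMjIAMzMzADQ0NAA1NTUANjY2ADc3NwA4ODgAOTk5ADo6OgA7OzsAPDw8AD09PQA+Pj4APz8/AEBAQABBQUEAQkJCAENDQwBEREQARUVFAEZGRgBHR0cASEhIAElJSQBKSkoAS0tLAExMTABNTU0ATk5OAE9PTwBQUFAAUVFRAFJSUgBTU1MAVFRUAFVVVQBWVlYAV1dXAFhYWABZWVkAWlpaAFtbWwBcXFwAXV1dAF5eXgBfX18AYGBgAGFhYQBiYmIAY2NjAGRkZABlZWUAZmZmAGdnZwBoaGgAaWlpAGpqagBra2sAbGxsAG1tbQBubm4Ab29vAHBwcABxcXEAcnJyAHNzcwB0dHQAdXV1AHZ2dgB3d3cAeHh4AHl5eQB6enoAe3t7AHx8fAB9fX0Afn5+AH9/fwCAgIAAgYGBAIKCggCDg4MAhISEAIWFhQCGhoYAh4eHAIiIiACJiYkAioqKAIuLiwCMjIwAjY2NAI6OjgCPj48AkJCQAJGRkQCSkpIAk5OTAJSUlACVlZUAlpaWAJeXlwCYmJgAmZmZAJqamgCbm5sAnJycAJ2dnQCenp4An5+fAKCgoAChoaEAoqKiAKOjowCkpKQApaWlAKampgCnp6cAqKioAKmpqQCqqqoAq6urAKysrACtra0Arq6uAK+vrwCwsLAAsbGxALKysgCzs7MAtLS0ALW1tQC2trYAt7e3ALi4uAC5ubkAurq6ALu7uwC8vLwAvb29AL6+vgC/v78AwMDAAMHBwQDCwsIAw8PDAMTExADFxcUAxsbGAMfHxwDIyMgAycnJAMrKygDLy8sAzMzMAM3NzQDOzs4Az8/PANDQ0ADR0dEA0tLSANPT0wDU1NQA1dXVANbW1gDX19cA2NjYANnZ2QDa2toA29vbANzc3ADd3d0A3t7eAN/f3wDg4OAA4eHhAOLi4gDj4+MA5OTkAOXl5QDm5uYA5+fnAOjo6ADp6ekA6urqAOvr6wDs7OwA7e3tAO7u7gDv7+8A8PDwAPHx8QDy8vIA8/PzAPT09AD19fUA9vb2APf39wD4+PgA+fn5APr6+gD7+/sA/Pz8AP39/QD+/v4A////AJaMgnhtY1lQRz84My8sKystLzI1OTxARJySiH1zaV9WTkZAOzc1NDU2OTw/Q0dKTqKYjYN5b2VcVE1HQ0A+Pj9BQ0ZKTVFUWKedk4l/dWxjW1VPS0lISElLTlFUWFtfYqyimI+Fe3JqYlxXVFJSUlRWWVxfY2ZpbbCnnZSKgXhxamRgXVxcXV9hZGdqbnF0d7OqoZiPhn53cWxpZ2ZmaGpsb3J2eXx/grWtpJyTi4R9eHRxcHBxc3V4e36BhIeKjbWtpp6Wj4mDf3x6eXp7fYCDhomMkJKVmLOspZ+YkoyIhYOCgoOFiIuOkZWYm56ho6+qpJ6Yk4+MiomJioyPkpaZnaCjpqmsrqqloJuXk5COjY6PkZSYnKCjp6uusbS3uaOfm5eTkY+PkJGUl5ugpKitsbW5vL/CxJuXlJGPjY2OkJOXnKGmq7C1ur7CxsnMz5GOjIqJiImMj5OZnqSqsLa8wcbLz9LW2YeFg4KBgoWIjZKYn6attLvBx83S1tve4n16eXl5e3+DiY+Xnqautr3Ey9HX3OHm6XJwb3BxdHh9hIuUnKWttr7GzdTb4ebr8GdmZWZobHF3f4ePmaKrtL3GztXc4+nv9FxbW11gZGpxeYGLlJ6osbvEzNXc5Ovx91JRUlRXXGJqcnyFj5mjrbfAydLb4urx90dHSEtPVVtjbHaAipSeqLK8xs/X4Ojv9j4+QENHTVVdZnB6hI6Zo623wcrT3OTs9DQ1NztARk5XYGp0fomTnaixu8XO1+Do8A=="/>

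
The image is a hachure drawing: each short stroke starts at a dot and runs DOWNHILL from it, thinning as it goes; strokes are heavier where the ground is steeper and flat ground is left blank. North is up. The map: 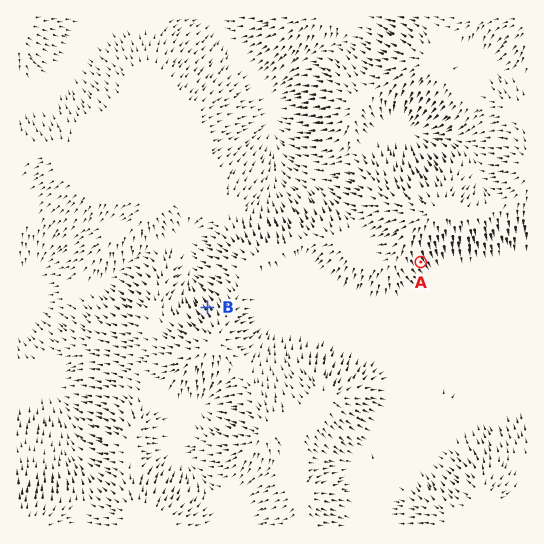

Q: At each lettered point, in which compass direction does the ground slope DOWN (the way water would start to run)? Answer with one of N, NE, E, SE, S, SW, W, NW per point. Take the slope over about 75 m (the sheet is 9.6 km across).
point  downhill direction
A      SE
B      NW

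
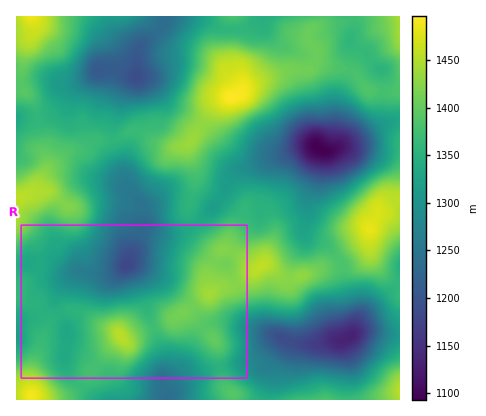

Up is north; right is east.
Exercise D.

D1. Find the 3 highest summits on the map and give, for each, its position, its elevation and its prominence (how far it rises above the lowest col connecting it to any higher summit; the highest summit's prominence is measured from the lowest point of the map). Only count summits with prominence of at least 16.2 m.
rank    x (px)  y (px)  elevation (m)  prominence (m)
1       232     96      1496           403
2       370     228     1483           117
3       262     266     1457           75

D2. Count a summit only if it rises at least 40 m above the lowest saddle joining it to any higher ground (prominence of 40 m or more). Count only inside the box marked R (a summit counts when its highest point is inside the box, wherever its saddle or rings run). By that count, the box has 1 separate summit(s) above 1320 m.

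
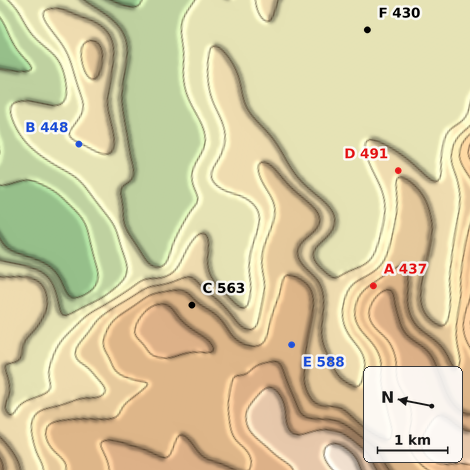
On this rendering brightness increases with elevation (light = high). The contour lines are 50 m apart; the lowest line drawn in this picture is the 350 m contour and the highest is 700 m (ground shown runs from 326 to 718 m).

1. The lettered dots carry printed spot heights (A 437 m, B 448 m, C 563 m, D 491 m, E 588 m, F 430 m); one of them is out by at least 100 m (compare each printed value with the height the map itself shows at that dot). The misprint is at A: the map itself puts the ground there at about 562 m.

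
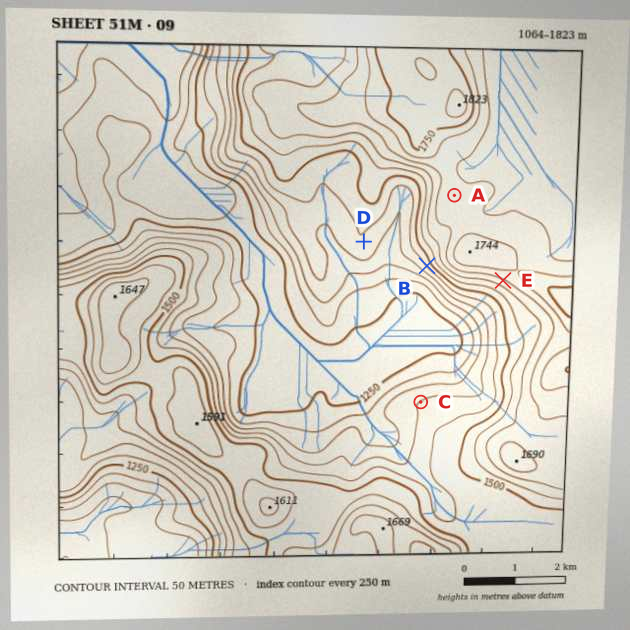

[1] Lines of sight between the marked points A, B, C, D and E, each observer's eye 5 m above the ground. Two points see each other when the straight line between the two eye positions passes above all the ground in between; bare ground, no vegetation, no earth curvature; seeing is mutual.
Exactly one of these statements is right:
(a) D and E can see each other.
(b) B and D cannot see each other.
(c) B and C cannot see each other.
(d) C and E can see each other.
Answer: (d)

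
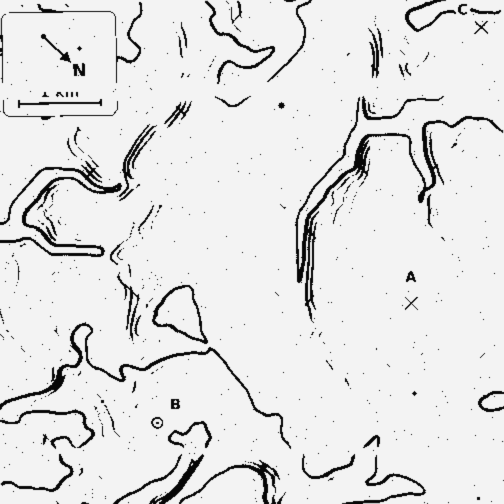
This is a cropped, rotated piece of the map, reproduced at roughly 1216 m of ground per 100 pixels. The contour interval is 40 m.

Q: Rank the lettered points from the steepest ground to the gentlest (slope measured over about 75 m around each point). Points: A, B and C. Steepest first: C B A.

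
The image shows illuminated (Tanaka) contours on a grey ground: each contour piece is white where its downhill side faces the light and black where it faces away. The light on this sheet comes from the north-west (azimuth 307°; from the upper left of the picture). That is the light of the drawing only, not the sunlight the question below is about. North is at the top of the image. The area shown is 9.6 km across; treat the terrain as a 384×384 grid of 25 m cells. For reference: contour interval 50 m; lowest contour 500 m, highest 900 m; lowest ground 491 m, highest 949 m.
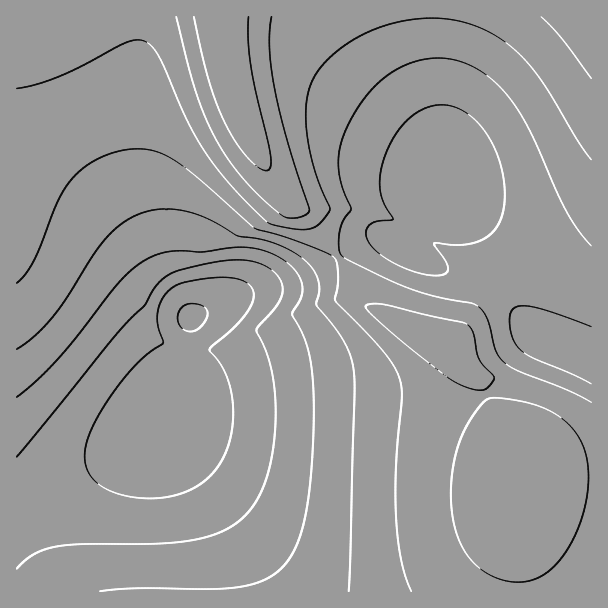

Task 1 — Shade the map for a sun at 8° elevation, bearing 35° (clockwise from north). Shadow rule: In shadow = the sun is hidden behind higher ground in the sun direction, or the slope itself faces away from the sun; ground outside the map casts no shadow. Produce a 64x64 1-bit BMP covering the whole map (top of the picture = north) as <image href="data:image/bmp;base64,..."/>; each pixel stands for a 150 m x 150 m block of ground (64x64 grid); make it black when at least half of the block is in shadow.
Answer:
<image width="64" height="64" href="data:image/bmp;base64,Qk0+AgAAAAAAAD4AAAAoAAAAQAAAAEAAAAABAAEAAAAAAAACAAATCwAAEwsAAAIAAAAAAAAA////AAAAAAAAAAAAAAAAAAAAAAAAAAAAAAAAAAAAAAAAAAAAAAAAAAAAAAAAAAAAAAAAAAAAAAAAAAAAAAAAAAAAAAAAAAAAAAAAAAAAAAAAAAAAAAAAAAAAAAAAAAAAAAAAAAAAAAAAAAAAAAAAAAAAAAAAAAAAAAAAAAAAAAAAAAAAAAAAAAAAAAAAAAAAAAAAAAAAAAAAAAAAAAAAAAAAAAAAAAAAAAAAAAAAAAAAAAAAAAAAAAAAAAAAAAAAAAAAAAAAAAAAAAAAAAAAAAAAAAAAHgAAAAAAAAP8AAAAAAAAH/gAAAAACAA/4AAAAAA+AH/AAAcAAD+AfwAAHwAAf+B+AAA8AAB//AAAAGAAAH//AAAAAAAAf/+AAAAAAAB//8AAAAAAAD//wAAAAAAAD//AAAAAAAAf/4AAAAAAAB//gAAAAAAAH/8AAAAAAAAf/wAAAAAAAB/4AAAAAAAAH/gAAAAAAAAf8AAAAAAAAB/gAAAAAAAAH+AAAAAAAAAfwAAAAAAAAB+AAAAAAAAAH4AAAAAAAAAfAAAAAAAAAB8AAAAAAAAAHgAAAAAAAAAeAAAAAAAAABwAAAAAAAAAHAAAAAAAAAAYAAAAAAAAABgAAAAAAAAAGAAAAAAAAAAQAAAAAAAAAAAAAAAAAAAAAAAAAAAAAAAAAAAAAAAAAAAAAAAAAA=="/>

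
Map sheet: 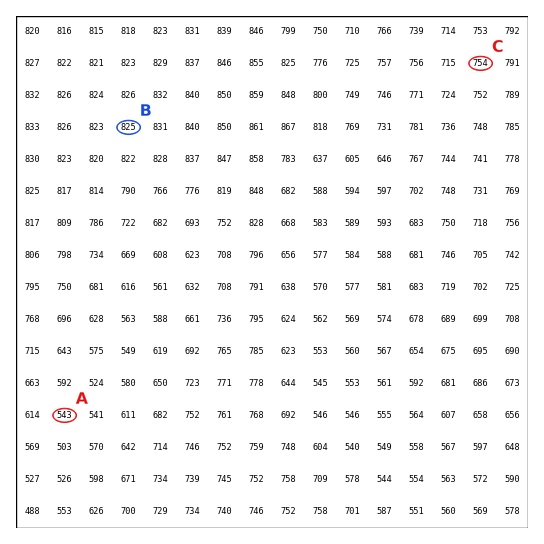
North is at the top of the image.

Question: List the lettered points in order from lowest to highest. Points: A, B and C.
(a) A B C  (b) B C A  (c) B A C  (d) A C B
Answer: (d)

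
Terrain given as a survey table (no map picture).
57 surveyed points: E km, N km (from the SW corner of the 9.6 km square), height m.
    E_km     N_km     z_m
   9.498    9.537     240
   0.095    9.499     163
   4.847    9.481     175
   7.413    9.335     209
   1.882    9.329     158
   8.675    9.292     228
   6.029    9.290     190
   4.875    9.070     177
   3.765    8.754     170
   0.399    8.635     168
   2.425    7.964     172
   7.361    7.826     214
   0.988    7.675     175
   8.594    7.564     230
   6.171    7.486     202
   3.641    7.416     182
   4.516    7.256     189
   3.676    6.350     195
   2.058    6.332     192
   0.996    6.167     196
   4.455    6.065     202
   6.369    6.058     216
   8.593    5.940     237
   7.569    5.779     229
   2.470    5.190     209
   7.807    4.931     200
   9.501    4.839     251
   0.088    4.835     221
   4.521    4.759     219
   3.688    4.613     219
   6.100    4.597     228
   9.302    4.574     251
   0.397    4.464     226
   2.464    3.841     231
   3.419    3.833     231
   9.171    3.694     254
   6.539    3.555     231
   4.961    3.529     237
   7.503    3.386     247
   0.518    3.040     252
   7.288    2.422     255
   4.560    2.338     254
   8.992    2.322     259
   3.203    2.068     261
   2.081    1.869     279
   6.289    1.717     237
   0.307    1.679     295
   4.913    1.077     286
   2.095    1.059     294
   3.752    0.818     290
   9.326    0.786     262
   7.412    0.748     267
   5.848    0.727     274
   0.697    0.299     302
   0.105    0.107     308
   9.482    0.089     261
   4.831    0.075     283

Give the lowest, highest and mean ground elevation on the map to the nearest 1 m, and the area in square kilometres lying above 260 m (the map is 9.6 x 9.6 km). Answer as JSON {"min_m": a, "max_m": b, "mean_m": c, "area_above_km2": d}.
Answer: {"min_m": 156, "max_m": 310, "mean_m": 229, "area_above_km2": 19.3}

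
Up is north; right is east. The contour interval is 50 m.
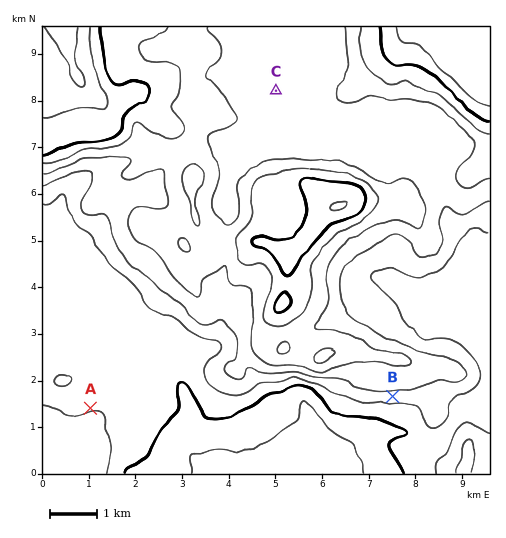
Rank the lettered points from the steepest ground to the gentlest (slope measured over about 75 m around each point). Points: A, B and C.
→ B A C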